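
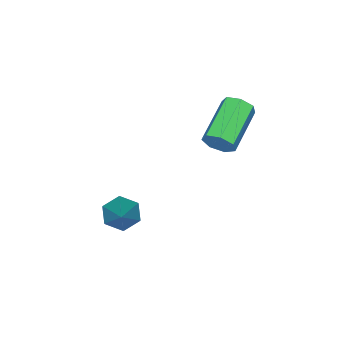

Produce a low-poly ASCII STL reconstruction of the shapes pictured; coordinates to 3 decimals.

solid 
facet normal -0.612 -0.480 -0.628
outer loop
vertex 1.971 -0.424 -3.912
vertex 1.427 -0.129 -3.607
vertex 1.733 0.181 -4.142
endloop
endfacet
facet normal 0.864 0.158 -0.479
outer loop
vertex 1.971 -0.424 -3.912
vertex 1.733 0.181 -4.142
vertex 2.573 0.769 -2.433
endloop
endfacet
facet normal -0.612 -0.480 -0.628
outer loop
vertex 1.733 0.181 -4.142
vertex 1.427 -0.129 -3.607
vertex 1.189 0.476 -3.837
endloop
endfacet
facet normal 0.240 0.876 -0.419
outer loop
vertex 1.733 0.181 -4.142
vertex 1.189 0.476 -3.837
vertex 2.573 0.769 -2.433
endloop
endfacet
facet normal -0.612 -0.480 -0.628
outer loop
vertex 1.189 0.476 -3.837
vertex 1.427 -0.129 -3.607
vertex 0.883 0.166 -3.302
endloop
endfacet
facet normal -0.437 0.864 0.251
outer loop
vertex 1.189 0.476 -3.837
vertex 0.883 0.166 -3.302
vertex 2.573 0.769 -2.433
endloop
endfacet
facet normal -0.613 -0.481 -0.627
outer loop
vertex 0.883 0.166 -3.302
vertex 1.427 -0.129 -3.607
vertex 1.122 -0.439 -3.071
endloop
endfacet
facet normal -0.491 0.135 0.861
outer loop
vertex 0.883 0.166 -3.302
vertex 1.122 -0.439 -3.071
vertex 2.573 0.769 -2.433
endloop
endfacet
facet normal -0.613 -0.481 -0.627
outer loop
vertex 1.122 -0.439 -3.071
vertex 1.427 -0.129 -3.607
vertex 1.666 -0.734 -3.376
endloop
endfacet
facet normal 0.133 -0.583 0.801
outer loop
vertex 1.122 -0.439 -3.071
vertex 1.666 -0.734 -3.376
vertex 2.573 0.769 -2.433
endloop
endfacet
facet normal -0.613 -0.481 -0.627
outer loop
vertex 1.666 -0.734 -3.376
vertex 1.427 -0.129 -3.607
vertex 1.971 -0.424 -3.912
endloop
endfacet
facet normal 0.810 -0.571 0.131
outer loop
vertex 1.666 -0.734 -3.376
vertex 1.971 -0.424 -3.912
vertex 2.573 0.769 -2.433
endloop
endfacet
facet normal 0.909 0.194 -0.368
outer loop
vertex -0.786 1.703 -0.136
vertex -1.038 2.028 -0.587
vertex -0.856 2.218 -0.037
endloop
endfacet
facet normal 0.394 -0.121 0.911
outer loop
vertex -0.786 1.703 -0.136
vertex -0.856 2.218 -0.037
vertex -2.45 1.347 0.537
endloop
endfacet
facet normal 0.395 -0.123 0.910
outer loop
vertex -2.45 1.347 0.537
vertex -0.856 2.218 -0.037
vertex -2.52 1.862 0.637
endloop
endfacet
facet normal -0.909 -0.195 0.368
outer loop
vertex -2.45 1.347 0.537
vertex -2.52 1.862 0.637
vertex -2.702 1.672 0.087
endloop
endfacet
facet normal 0.909 0.195 -0.368
outer loop
vertex -0.856 2.218 -0.037
vertex -1.038 2.028 -0.587
vertex -1.063 2.59 -0.351
endloop
endfacet
facet normal 0.144 0.684 0.715
outer loop
vertex -0.856 2.218 -0.037
vertex -1.063 2.59 -0.351
vertex -2.52 1.862 0.637
endloop
endfacet
facet normal 0.143 0.685 0.715
outer loop
vertex -2.52 1.862 0.637
vertex -1.063 2.59 -0.351
vertex -2.727 2.234 0.322
endloop
endfacet
facet normal -0.909 -0.194 0.368
outer loop
vertex -2.52 1.862 0.637
vertex -2.727 2.234 0.322
vertex -2.702 1.672 0.087
endloop
endfacet
facet normal 0.909 0.195 -0.368
outer loop
vertex -1.063 2.59 -0.351
vertex -1.038 2.028 -0.587
vertex -1.251 2.539 -0.843
endloop
endfacet
facet normal -0.216 0.976 -0.019
outer loop
vertex -1.063 2.59 -0.351
vertex -1.251 2.539 -0.843
vertex -2.727 2.234 0.322
endloop
endfacet
facet normal -0.216 0.976 -0.019
outer loop
vertex -2.727 2.234 0.322
vertex -1.251 2.539 -0.843
vertex -2.915 2.183 -0.17
endloop
endfacet
facet normal -0.909 -0.194 0.368
outer loop
vertex -2.727 2.234 0.322
vertex -2.915 2.183 -0.17
vertex -2.702 1.672 0.087
endloop
endfacet
facet normal 0.909 0.194 -0.368
outer loop
vertex -1.251 2.539 -0.843
vertex -1.038 2.028 -0.587
vertex -1.279 2.103 -1.142
endloop
endfacet
facet normal -0.413 0.533 -0.739
outer loop
vertex -1.251 2.539 -0.843
vertex -1.279 2.103 -1.142
vertex -2.915 2.183 -0.17
endloop
endfacet
facet normal -0.413 0.532 -0.739
outer loop
vertex -2.915 2.183 -0.17
vertex -1.279 2.103 -1.142
vertex -2.943 1.747 -0.468
endloop
endfacet
facet normal -0.909 -0.194 0.369
outer loop
vertex -2.915 2.183 -0.17
vertex -2.943 1.747 -0.468
vertex -2.702 1.672 0.087
endloop
endfacet
facet normal 0.909 0.195 -0.368
outer loop
vertex -1.279 2.103 -1.142
vertex -1.038 2.028 -0.587
vertex -1.125 1.611 -1.023
endloop
endfacet
facet normal -0.299 -0.312 -0.902
outer loop
vertex -1.279 2.103 -1.142
vertex -1.125 1.611 -1.023
vertex -2.943 1.747 -0.468
endloop
endfacet
facet normal -0.299 -0.311 -0.902
outer loop
vertex -2.943 1.747 -0.468
vertex -1.125 1.611 -1.023
vertex -2.789 1.254 -0.349
endloop
endfacet
facet normal -0.909 -0.195 0.368
outer loop
vertex -2.943 1.747 -0.468
vertex -2.789 1.254 -0.349
vertex -2.702 1.672 0.087
endloop
endfacet
facet normal 0.910 0.194 -0.367
outer loop
vertex -1.125 1.611 -1.023
vertex -1.038 2.028 -0.587
vertex -0.906 1.433 -0.575
endloop
endfacet
facet normal 0.041 -0.921 -0.386
outer loop
vertex -1.125 1.611 -1.023
vertex -0.906 1.433 -0.575
vertex -2.789 1.254 -0.349
endloop
endfacet
facet normal 0.041 -0.921 -0.387
outer loop
vertex -2.789 1.254 -0.349
vertex -0.906 1.433 -0.575
vertex -2.57 1.076 0.098
endloop
endfacet
facet normal -0.909 -0.195 0.368
outer loop
vertex -2.789 1.254 -0.349
vertex -2.57 1.076 0.098
vertex -2.702 1.672 0.087
endloop
endfacet
facet normal 0.909 0.194 -0.368
outer loop
vertex -0.906 1.433 -0.575
vertex -1.038 2.028 -0.587
vertex -0.786 1.703 -0.136
endloop
endfacet
facet normal 0.349 -0.838 0.420
outer loop
vertex -0.906 1.433 -0.575
vertex -0.786 1.703 -0.136
vertex -2.57 1.076 0.098
endloop
endfacet
facet normal 0.349 -0.837 0.421
outer loop
vertex -2.57 1.076 0.098
vertex -0.786 1.703 -0.136
vertex -2.45 1.347 0.537
endloop
endfacet
facet normal -0.909 -0.195 0.369
outer loop
vertex -2.57 1.076 0.098
vertex -2.45 1.347 0.537
vertex -2.702 1.672 0.087
endloop
endfacet

endsolid


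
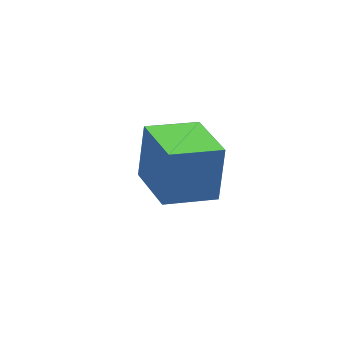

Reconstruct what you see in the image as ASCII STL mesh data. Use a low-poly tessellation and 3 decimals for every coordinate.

solid 
facet normal 0.256 0.741 -0.621
outer loop
vertex 3.776 2.624 -1.489
vertex 3.339 2.169 -2.212
vertex 2.972 2.81 -1.599
endloop
endfacet
facet normal -0.075 0.246 0.966
outer loop
vertex 3.776 2.624 -1.489
vertex 2.972 2.81 -1.599
vertex 2.881 0.851 -1.108
endloop
endfacet
facet normal 0.258 0.741 -0.620
outer loop
vertex 2.972 2.81 -1.599
vertex 3.339 2.169 -2.212
vertex 2.444 2.514 -2.172
endloop
endfacet
facet normal -0.769 0.189 0.611
outer loop
vertex 2.972 2.81 -1.599
vertex 2.444 2.514 -2.172
vertex 2.881 0.851 -1.108
endloop
endfacet
facet normal 0.258 0.741 -0.620
outer loop
vertex 2.444 2.514 -2.172
vertex 3.339 2.169 -2.212
vertex 2.59 1.958 -2.775
endloop
endfacet
facet normal -0.967 -0.254 0.000
outer loop
vertex 2.444 2.514 -2.172
vertex 2.59 1.958 -2.775
vertex 2.881 0.851 -1.108
endloop
endfacet
facet normal 0.258 0.741 -0.620
outer loop
vertex 2.59 1.958 -2.775
vertex 3.339 2.169 -2.212
vertex 3.3 1.561 -2.954
endloop
endfacet
facet normal -0.522 -0.750 -0.407
outer loop
vertex 2.59 1.958 -2.775
vertex 3.3 1.561 -2.954
vertex 2.881 0.851 -1.108
endloop
endfacet
facet normal 0.257 0.741 -0.621
outer loop
vertex 3.3 1.561 -2.954
vertex 3.339 2.169 -2.212
vertex 4.039 1.622 -2.575
endloop
endfacet
facet normal 0.232 -0.924 -0.303
outer loop
vertex 3.3 1.561 -2.954
vertex 4.039 1.622 -2.575
vertex 2.881 0.851 -1.108
endloop
endfacet
facet normal 0.257 0.741 -0.621
outer loop
vertex 4.039 1.622 -2.575
vertex 3.339 2.169 -2.212
vertex 4.251 2.095 -1.923
endloop
endfacet
facet normal 0.726 -0.647 0.233
outer loop
vertex 4.039 1.622 -2.575
vertex 4.251 2.095 -1.923
vertex 2.881 0.851 -1.108
endloop
endfacet
facet normal 0.257 0.740 -0.621
outer loop
vertex 4.251 2.095 -1.923
vertex 3.339 2.169 -2.212
vertex 3.776 2.624 -1.489
endloop
endfacet
facet normal 0.589 -0.126 0.798
outer loop
vertex 4.251 2.095 -1.923
vertex 3.776 2.624 -1.489
vertex 2.881 0.851 -1.108
endloop
endfacet
facet normal -0.967 0.159 0.197
outer loop
vertex 1.675 -0.989 2.257
vertex 1.899 1.048 1.715
vertex 1.22 -1.438 0.383
endloop
endfacet
facet normal -0.106 -0.961 0.256
outer loop
vertex 2.981 -1.728 0.025
vertex 1.675 -0.989 2.257
vertex 1.22 -1.438 0.383
endloop
endfacet
facet normal -0.968 0.159 0.196
outer loop
vertex 1.22 -1.438 0.383
vertex 1.899 1.048 1.715
vertex 1.445 0.599 -0.159
endloop
endfacet
facet normal -0.230 -0.226 -0.947
outer loop
vertex 1.445 0.599 -0.159
vertex 2.981 -1.728 0.025
vertex 1.22 -1.438 0.383
endloop
endfacet
facet normal 0.230 0.227 0.947
outer loop
vertex 1.675 -0.989 2.257
vertex 3.66 0.758 1.357
vertex 1.899 1.048 1.715
endloop
endfacet
facet normal -0.106 -0.961 0.256
outer loop
vertex 3.435 -1.279 1.899
vertex 1.675 -0.989 2.257
vertex 2.981 -1.728 0.025
endloop
endfacet
facet normal 0.230 0.226 0.947
outer loop
vertex 3.435 -1.279 1.899
vertex 3.66 0.758 1.357
vertex 1.675 -0.989 2.257
endloop
endfacet
facet normal 0.106 0.961 -0.256
outer loop
vertex 1.899 1.048 1.715
vertex 3.66 0.758 1.357
vertex 1.445 0.599 -0.159
endloop
endfacet
facet normal -0.230 -0.227 -0.946
outer loop
vertex 3.205 0.309 -0.517
vertex 2.981 -1.728 0.025
vertex 1.445 0.599 -0.159
endloop
endfacet
facet normal 0.106 0.961 -0.256
outer loop
vertex 1.445 0.599 -0.159
vertex 3.66 0.758 1.357
vertex 3.205 0.309 -0.517
endloop
endfacet
facet normal 0.968 -0.159 -0.196
outer loop
vertex 3.205 0.309 -0.517
vertex 3.435 -1.279 1.899
vertex 2.981 -1.728 0.025
endloop
endfacet
facet normal 0.967 -0.159 -0.197
outer loop
vertex 3.66 0.758 1.357
vertex 3.435 -1.279 1.899
vertex 3.205 0.309 -0.517
endloop
endfacet

endsolid


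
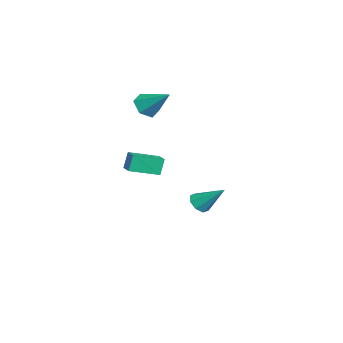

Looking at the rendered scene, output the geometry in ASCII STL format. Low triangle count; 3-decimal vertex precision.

solid 
facet normal -0.922 -0.344 -0.175
outer loop
vertex 2.11 -0.161 1.434
vertex 1.633 1.344 0.989
vertex 2.369 -0.364 0.468
endloop
endfacet
facet normal 0.291 -0.918 0.271
outer loop
vertex 3.227 -0.044 0.631
vertex 2.11 -0.161 1.434
vertex 2.369 -0.364 0.468
endloop
endfacet
facet normal -0.922 -0.344 -0.175
outer loop
vertex 2.369 -0.364 0.468
vertex 1.633 1.344 0.989
vertex 1.892 1.141 0.024
endloop
endfacet
facet normal 0.254 -0.199 -0.947
outer loop
vertex 1.892 1.141 0.024
vertex 3.227 -0.044 0.631
vertex 2.369 -0.364 0.468
endloop
endfacet
facet normal -0.254 0.199 0.946
outer loop
vertex 2.11 -0.161 1.434
vertex 2.491 1.664 1.152
vertex 1.633 1.344 0.989
endloop
endfacet
facet normal 0.291 -0.918 0.271
outer loop
vertex 2.968 0.159 1.596
vertex 2.11 -0.161 1.434
vertex 3.227 -0.044 0.631
endloop
endfacet
facet normal -0.253 0.199 0.947
outer loop
vertex 2.968 0.159 1.596
vertex 2.491 1.664 1.152
vertex 2.11 -0.161 1.434
endloop
endfacet
facet normal -0.291 0.918 -0.271
outer loop
vertex 1.633 1.344 0.989
vertex 2.491 1.664 1.152
vertex 1.892 1.141 0.024
endloop
endfacet
facet normal 0.253 -0.200 -0.947
outer loop
vertex 2.75 1.461 0.186
vertex 3.227 -0.044 0.631
vertex 1.892 1.141 0.024
endloop
endfacet
facet normal -0.291 0.918 -0.271
outer loop
vertex 1.892 1.141 0.024
vertex 2.491 1.664 1.152
vertex 2.75 1.461 0.186
endloop
endfacet
facet normal 0.922 0.344 0.175
outer loop
vertex 2.75 1.461 0.186
vertex 2.968 0.159 1.596
vertex 3.227 -0.044 0.631
endloop
endfacet
facet normal 0.923 0.344 0.175
outer loop
vertex 2.491 1.664 1.152
vertex 2.968 0.159 1.596
vertex 2.75 1.461 0.186
endloop
endfacet
facet normal -0.290 -0.699 -0.654
outer loop
vertex -2.583 3.376 -4.871
vertex -3.097 3.163 -4.415
vertex -3.057 3.645 -4.948
endloop
endfacet
facet normal 0.490 0.723 -0.487
outer loop
vertex -2.583 3.376 -4.871
vertex -3.057 3.645 -4.948
vertex -2.543 4.497 -3.165
endloop
endfacet
facet normal -0.291 -0.699 -0.654
outer loop
vertex -3.057 3.645 -4.948
vertex -3.097 3.163 -4.415
vertex -3.555 3.632 -4.712
endloop
endfacet
facet normal -0.201 0.905 -0.375
outer loop
vertex -3.057 3.645 -4.948
vertex -3.555 3.632 -4.712
vertex -2.543 4.497 -3.165
endloop
endfacet
facet normal -0.290 -0.698 -0.655
outer loop
vertex -3.555 3.632 -4.712
vertex -3.097 3.163 -4.415
vertex -3.785 3.344 -4.303
endloop
endfacet
facet normal -0.718 0.691 0.083
outer loop
vertex -3.555 3.632 -4.712
vertex -3.785 3.344 -4.303
vertex -2.543 4.497 -3.165
endloop
endfacet
facet normal -0.290 -0.699 -0.653
outer loop
vertex -3.785 3.344 -4.303
vertex -3.097 3.163 -4.415
vertex -3.612 2.95 -3.958
endloop
endfacet
facet normal -0.759 0.208 0.618
outer loop
vertex -3.785 3.344 -4.303
vertex -3.612 2.95 -3.958
vertex -2.543 4.497 -3.165
endloop
endfacet
facet normal -0.291 -0.699 -0.653
outer loop
vertex -3.612 2.95 -3.958
vertex -3.097 3.163 -4.415
vertex -3.138 2.681 -3.881
endloop
endfacet
facet normal -0.299 -0.264 0.917
outer loop
vertex -3.612 2.95 -3.958
vertex -3.138 2.681 -3.881
vertex -2.543 4.497 -3.165
endloop
endfacet
facet normal -0.291 -0.699 -0.653
outer loop
vertex -3.138 2.681 -3.881
vertex -3.097 3.163 -4.415
vertex -2.64 2.694 -4.117
endloop
endfacet
facet normal 0.393 -0.446 0.804
outer loop
vertex -3.138 2.681 -3.881
vertex -2.64 2.694 -4.117
vertex -2.543 4.497 -3.165
endloop
endfacet
facet normal -0.290 -0.698 -0.655
outer loop
vertex -2.64 2.694 -4.117
vertex -3.097 3.163 -4.415
vertex -2.41 2.982 -4.526
endloop
endfacet
facet normal 0.909 -0.232 0.347
outer loop
vertex -2.64 2.694 -4.117
vertex -2.41 2.982 -4.526
vertex -2.543 4.497 -3.165
endloop
endfacet
facet normal -0.290 -0.699 -0.653
outer loop
vertex -2.41 2.982 -4.526
vertex -3.097 3.163 -4.415
vertex -2.583 3.376 -4.871
endloop
endfacet
facet normal 0.949 0.252 -0.188
outer loop
vertex -2.41 2.982 -4.526
vertex -2.583 3.376 -4.871
vertex -2.543 4.497 -3.165
endloop
endfacet
facet normal -0.439 -0.669 -0.600
outer loop
vertex -2.794 0.05 2.215
vertex -3.575 0.358 2.443
vertex -3.157 0.697 1.759
endloop
endfacet
facet normal 0.902 0.266 -0.340
outer loop
vertex -2.794 0.05 2.215
vertex -3.157 0.697 1.759
vertex -2.745 1.622 3.577
endloop
endfacet
facet normal -0.439 -0.669 -0.600
outer loop
vertex -3.157 0.697 1.759
vertex -3.575 0.358 2.443
vertex -3.938 1.004 1.988
endloop
endfacet
facet normal 0.196 0.855 -0.480
outer loop
vertex -3.157 0.697 1.759
vertex -3.938 1.004 1.988
vertex -2.745 1.622 3.577
endloop
endfacet
facet normal -0.439 -0.669 -0.600
outer loop
vertex -3.938 1.004 1.988
vertex -3.575 0.358 2.443
vertex -4.356 0.665 2.672
endloop
endfacet
facet normal -0.543 0.836 0.082
outer loop
vertex -3.938 1.004 1.988
vertex -4.356 0.665 2.672
vertex -2.745 1.622 3.577
endloop
endfacet
facet normal -0.439 -0.669 -0.600
outer loop
vertex -4.356 0.665 2.672
vertex -3.575 0.358 2.443
vertex -3.993 0.019 3.127
endloop
endfacet
facet normal -0.576 0.229 0.784
outer loop
vertex -4.356 0.665 2.672
vertex -3.993 0.019 3.127
vertex -2.745 1.622 3.577
endloop
endfacet
facet normal -0.439 -0.669 -0.600
outer loop
vertex -3.993 0.019 3.127
vertex -3.575 0.358 2.443
vertex -3.211 -0.289 2.898
endloop
endfacet
facet normal 0.129 -0.360 0.924
outer loop
vertex -3.993 0.019 3.127
vertex -3.211 -0.289 2.898
vertex -2.745 1.622 3.577
endloop
endfacet
facet normal -0.439 -0.669 -0.600
outer loop
vertex -3.211 -0.289 2.898
vertex -3.575 0.358 2.443
vertex -2.794 0.05 2.215
endloop
endfacet
facet normal 0.868 -0.340 0.361
outer loop
vertex -3.211 -0.289 2.898
vertex -2.794 0.05 2.215
vertex -2.745 1.622 3.577
endloop
endfacet

endsolid


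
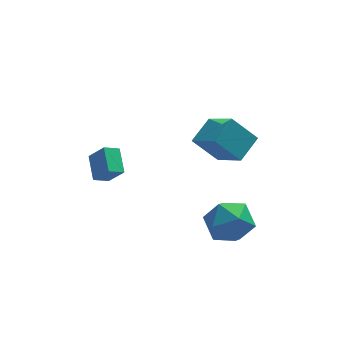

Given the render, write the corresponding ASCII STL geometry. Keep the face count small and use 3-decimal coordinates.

solid 
facet normal -0.533 0.373 -0.759
outer loop
vertex -3.888 4.438 -0.677
vertex -3.171 4.698 -1.053
vertex -3.796 3.229 -1.336
endloop
endfacet
facet normal -0.843 -0.305 0.442
outer loop
vertex -3.129 2.762 -0.387
vertex -3.888 4.438 -0.677
vertex -3.796 3.229 -1.336
endloop
endfacet
facet normal -0.533 0.373 -0.759
outer loop
vertex -3.796 3.229 -1.336
vertex -3.171 4.698 -1.053
vertex -3.079 3.489 -1.712
endloop
endfacet
facet normal 0.067 -0.876 -0.478
outer loop
vertex -3.079 3.489 -1.712
vertex -3.129 2.762 -0.387
vertex -3.796 3.229 -1.336
endloop
endfacet
facet normal -0.067 0.876 0.478
outer loop
vertex -3.888 4.438 -0.677
vertex -2.504 4.231 -0.104
vertex -3.171 4.698 -1.053
endloop
endfacet
facet normal -0.843 -0.305 0.442
outer loop
vertex -3.221 3.971 0.272
vertex -3.888 4.438 -0.677
vertex -3.129 2.762 -0.387
endloop
endfacet
facet normal -0.067 0.876 0.478
outer loop
vertex -3.221 3.971 0.272
vertex -2.504 4.231 -0.104
vertex -3.888 4.438 -0.677
endloop
endfacet
facet normal 0.843 0.305 -0.442
outer loop
vertex -3.171 4.698 -1.053
vertex -2.504 4.231 -0.104
vertex -3.079 3.489 -1.712
endloop
endfacet
facet normal 0.067 -0.876 -0.478
outer loop
vertex -2.412 3.022 -0.763
vertex -3.129 2.762 -0.387
vertex -3.079 3.489 -1.712
endloop
endfacet
facet normal 0.843 0.305 -0.442
outer loop
vertex -3.079 3.489 -1.712
vertex -2.504 4.231 -0.104
vertex -2.412 3.022 -0.763
endloop
endfacet
facet normal 0.533 -0.373 0.759
outer loop
vertex -2.412 3.022 -0.763
vertex -3.221 3.971 0.272
vertex -3.129 2.762 -0.387
endloop
endfacet
facet normal 0.533 -0.373 0.759
outer loop
vertex -2.504 4.231 -0.104
vertex -3.221 3.971 0.272
vertex -2.412 3.022 -0.763
endloop
endfacet
facet normal -0.672 0.153 0.725
outer loop
vertex 1.232 0.339 3.28
vertex 2.112 1.317 3.889
vertex 0.433 1.697 2.254
endloop
endfacet
facet normal -0.607 -0.675 -0.420
outer loop
vertex 1.548 1.443 1.051
vertex 1.232 0.339 3.28
vertex 0.433 1.697 2.254
endloop
endfacet
facet normal -0.671 0.153 0.725
outer loop
vertex 0.433 1.697 2.254
vertex 2.112 1.317 3.889
vertex 1.314 2.675 2.863
endloop
endfacet
facet normal -0.424 0.722 -0.546
outer loop
vertex 1.314 2.675 2.863
vertex 1.548 1.443 1.051
vertex 0.433 1.697 2.254
endloop
endfacet
facet normal 0.425 -0.722 0.546
outer loop
vertex 1.232 0.339 3.28
vertex 3.227 1.063 2.686
vertex 2.112 1.317 3.889
endloop
endfacet
facet normal -0.607 -0.674 -0.420
outer loop
vertex 2.346 0.085 2.077
vertex 1.232 0.339 3.28
vertex 1.548 1.443 1.051
endloop
endfacet
facet normal 0.425 -0.722 0.546
outer loop
vertex 2.346 0.085 2.077
vertex 3.227 1.063 2.686
vertex 1.232 0.339 3.28
endloop
endfacet
facet normal 0.607 0.674 0.420
outer loop
vertex 2.112 1.317 3.889
vertex 3.227 1.063 2.686
vertex 1.314 2.675 2.863
endloop
endfacet
facet normal -0.425 0.722 -0.546
outer loop
vertex 2.428 2.421 1.66
vertex 1.548 1.443 1.051
vertex 1.314 2.675 2.863
endloop
endfacet
facet normal 0.607 0.675 0.420
outer loop
vertex 1.314 2.675 2.863
vertex 3.227 1.063 2.686
vertex 2.428 2.421 1.66
endloop
endfacet
facet normal 0.672 -0.153 -0.725
outer loop
vertex 2.428 2.421 1.66
vertex 2.346 0.085 2.077
vertex 1.548 1.443 1.051
endloop
endfacet
facet normal 0.671 -0.153 -0.725
outer loop
vertex 3.227 1.063 2.686
vertex 2.346 0.085 2.077
vertex 2.428 2.421 1.66
endloop
endfacet
facet normal -0.530 0.826 -0.190
outer loop
vertex 1.359 -0.717 -1.531
vertex 0.575 -1.016 -0.646
vertex 1.551 -0.331 -0.39
endloop
endfacet
facet normal 0.161 0.926 -0.340
outer loop
vertex 1.359 -0.717 -1.531
vertex 1.551 -0.331 -0.39
vertex 2.485 -0.74 -1.061
endloop
endfacet
facet normal 0.354 0.439 -0.826
outer loop
vertex 1.359 -0.717 -1.531
vertex 2.485 -0.74 -1.061
vertex 2.085 -1.677 -1.731
endloop
endfacet
facet normal -0.217 0.039 -0.975
outer loop
vertex 1.359 -0.717 -1.531
vertex 2.085 -1.677 -1.731
vertex 0.905 -1.848 -1.475
endloop
endfacet
facet normal -0.764 0.278 -0.583
outer loop
vertex 1.359 -0.717 -1.531
vertex 0.905 -1.848 -1.475
vertex 0.575 -1.016 -0.646
endloop
endfacet
facet normal 0.536 0.805 0.255
outer loop
vertex 2.485 -0.74 -1.061
vertex 1.551 -0.331 -0.39
vertex 2.395 -1.052 0.115
endloop
endfacet
facet normal -0.582 0.643 0.497
outer loop
vertex 1.551 -0.331 -0.39
vertex 0.575 -1.016 -0.646
vertex 1.215 -1.223 0.371
endloop
endfacet
facet normal -0.960 -0.243 -0.138
outer loop
vertex 0.575 -1.016 -0.646
vertex 0.905 -1.848 -1.475
vertex 0.815 -2.16 -0.299
endloop
endfacet
facet normal -0.076 -0.630 -0.773
outer loop
vertex 0.905 -1.848 -1.475
vertex 2.085 -1.677 -1.731
vertex 1.749 -2.569 -0.97
endloop
endfacet
facet normal 0.848 0.017 -0.530
outer loop
vertex 2.085 -1.677 -1.731
vertex 2.485 -0.74 -1.061
vertex 2.725 -1.884 -0.714
endloop
endfacet
facet normal 0.217 -0.039 0.975
outer loop
vertex 1.941 -2.183 0.171
vertex 2.395 -1.052 0.115
vertex 1.215 -1.223 0.371
endloop
endfacet
facet normal -0.354 -0.439 0.826
outer loop
vertex 1.941 -2.183 0.171
vertex 1.215 -1.223 0.371
vertex 0.815 -2.16 -0.299
endloop
endfacet
facet normal -0.161 -0.926 0.340
outer loop
vertex 1.941 -2.183 0.171
vertex 0.815 -2.16 -0.299
vertex 1.749 -2.569 -0.97
endloop
endfacet
facet normal 0.530 -0.826 0.190
outer loop
vertex 1.941 -2.183 0.171
vertex 1.749 -2.569 -0.97
vertex 2.725 -1.884 -0.714
endloop
endfacet
facet normal 0.764 -0.278 0.583
outer loop
vertex 1.941 -2.183 0.171
vertex 2.725 -1.884 -0.714
vertex 2.395 -1.052 0.115
endloop
endfacet
facet normal 0.076 0.630 0.773
outer loop
vertex 1.215 -1.223 0.371
vertex 2.395 -1.052 0.115
vertex 1.551 -0.331 -0.39
endloop
endfacet
facet normal -0.848 -0.017 0.530
outer loop
vertex 0.815 -2.16 -0.299
vertex 1.215 -1.223 0.371
vertex 0.575 -1.016 -0.646
endloop
endfacet
facet normal -0.536 -0.805 -0.255
outer loop
vertex 1.749 -2.569 -0.97
vertex 0.815 -2.16 -0.299
vertex 0.905 -1.848 -1.475
endloop
endfacet
facet normal 0.582 -0.643 -0.497
outer loop
vertex 2.725 -1.884 -0.714
vertex 1.749 -2.569 -0.97
vertex 2.085 -1.677 -1.731
endloop
endfacet
facet normal 0.960 0.243 0.138
outer loop
vertex 2.395 -1.052 0.115
vertex 2.725 -1.884 -0.714
vertex 2.485 -0.74 -1.061
endloop
endfacet

endsolid


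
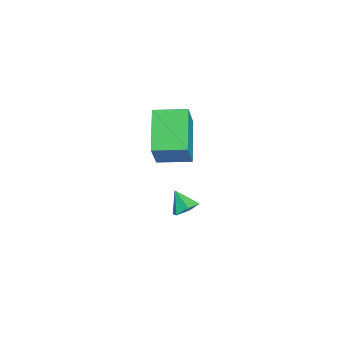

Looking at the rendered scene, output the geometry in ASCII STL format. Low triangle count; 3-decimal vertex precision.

solid 
facet normal 0.522 0.475 -0.709
outer loop
vertex -1.842 1.076 -1.558
vertex -2.338 0.906 -2.037
vertex -2.392 1.512 -1.671
endloop
endfacet
facet normal 0.064 0.325 0.944
outer loop
vertex -1.842 1.076 -1.558
vertex -2.392 1.512 -1.671
vertex -2.922 0.374 -1.243
endloop
endfacet
facet normal 0.522 0.475 -0.709
outer loop
vertex -2.392 1.512 -1.671
vertex -2.338 0.906 -2.037
vertex -2.887 1.341 -2.15
endloop
endfacet
facet normal -0.682 0.513 0.521
outer loop
vertex -2.392 1.512 -1.671
vertex -2.887 1.341 -2.15
vertex -2.922 0.374 -1.243
endloop
endfacet
facet normal 0.522 0.474 -0.709
outer loop
vertex -2.887 1.341 -2.15
vertex -2.338 0.906 -2.037
vertex -2.834 0.735 -2.516
endloop
endfacet
facet normal -0.996 -0.039 -0.080
outer loop
vertex -2.887 1.341 -2.15
vertex -2.834 0.735 -2.516
vertex -2.922 0.374 -1.243
endloop
endfacet
facet normal 0.522 0.474 -0.709
outer loop
vertex -2.834 0.735 -2.516
vertex -2.338 0.906 -2.037
vertex -2.284 0.299 -2.403
endloop
endfacet
facet normal -0.566 -0.782 -0.261
outer loop
vertex -2.834 0.735 -2.516
vertex -2.284 0.299 -2.403
vertex -2.922 0.374 -1.243
endloop
endfacet
facet normal 0.522 0.474 -0.709
outer loop
vertex -2.284 0.299 -2.403
vertex -2.338 0.906 -2.037
vertex -1.789 0.47 -1.924
endloop
endfacet
facet normal 0.179 -0.971 0.161
outer loop
vertex -2.284 0.299 -2.403
vertex -1.789 0.47 -1.924
vertex -2.922 0.374 -1.243
endloop
endfacet
facet normal 0.522 0.474 -0.709
outer loop
vertex -1.789 0.47 -1.924
vertex -2.338 0.906 -2.037
vertex -1.842 1.076 -1.558
endloop
endfacet
facet normal 0.494 -0.417 0.763
outer loop
vertex -1.789 0.47 -1.924
vertex -1.842 1.076 -1.558
vertex -2.922 0.374 -1.243
endloop
endfacet
facet normal -0.918 -0.001 0.396
outer loop
vertex -3.05 -0.624 4.82
vertex -2.981 0.976 4.983
vertex -3.79 -0.418 3.104
endloop
endfacet
facet normal -0.043 -0.994 -0.101
outer loop
vertex -1.779 -0.416 2.237
vertex -3.05 -0.624 4.82
vertex -3.79 -0.418 3.104
endloop
endfacet
facet normal -0.918 -0.001 0.396
outer loop
vertex -3.79 -0.418 3.104
vertex -2.981 0.976 4.983
vertex -3.721 1.182 3.267
endloop
endfacet
facet normal -0.394 0.110 -0.913
outer loop
vertex -3.721 1.182 3.267
vertex -1.779 -0.416 2.237
vertex -3.79 -0.418 3.104
endloop
endfacet
facet normal 0.394 -0.110 0.913
outer loop
vertex -3.05 -0.624 4.82
vertex -0.97 0.978 4.116
vertex -2.981 0.976 4.983
endloop
endfacet
facet normal -0.043 -0.994 -0.101
outer loop
vertex -1.039 -0.622 3.953
vertex -3.05 -0.624 4.82
vertex -1.779 -0.416 2.237
endloop
endfacet
facet normal 0.394 -0.110 0.913
outer loop
vertex -1.039 -0.622 3.953
vertex -0.97 0.978 4.116
vertex -3.05 -0.624 4.82
endloop
endfacet
facet normal 0.043 0.994 0.101
outer loop
vertex -2.981 0.976 4.983
vertex -0.97 0.978 4.116
vertex -3.721 1.182 3.267
endloop
endfacet
facet normal -0.394 0.110 -0.913
outer loop
vertex -1.71 1.184 2.4
vertex -1.779 -0.416 2.237
vertex -3.721 1.182 3.267
endloop
endfacet
facet normal 0.043 0.994 0.101
outer loop
vertex -3.721 1.182 3.267
vertex -0.97 0.978 4.116
vertex -1.71 1.184 2.4
endloop
endfacet
facet normal 0.918 0.001 -0.396
outer loop
vertex -1.71 1.184 2.4
vertex -1.039 -0.622 3.953
vertex -1.779 -0.416 2.237
endloop
endfacet
facet normal 0.918 0.001 -0.396
outer loop
vertex -0.97 0.978 4.116
vertex -1.039 -0.622 3.953
vertex -1.71 1.184 2.4
endloop
endfacet

endsolid


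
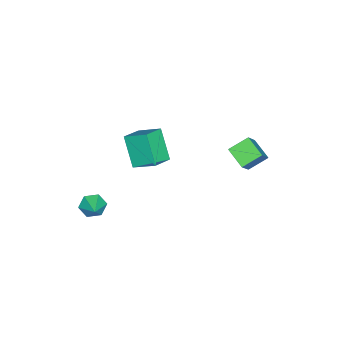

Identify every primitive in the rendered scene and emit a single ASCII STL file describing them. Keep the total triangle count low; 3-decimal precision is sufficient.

solid 
facet normal -0.745 -0.450 -0.493
outer loop
vertex 3.103 -4.324 -4.31
vertex 2.647 -4.189 -3.744
vertex 2.712 -3.696 -4.292
endloop
endfacet
facet normal 0.726 0.466 -0.506
outer loop
vertex 3.103 -4.324 -4.31
vertex 2.712 -3.696 -4.292
vertex 3.473 -3.691 -3.196
endloop
endfacet
facet normal -0.744 -0.450 -0.493
outer loop
vertex 2.712 -3.696 -4.292
vertex 2.647 -4.189 -3.744
vertex 2.255 -3.562 -3.725
endloop
endfacet
facet normal 0.152 0.982 -0.110
outer loop
vertex 2.712 -3.696 -4.292
vertex 2.255 -3.562 -3.725
vertex 3.473 -3.691 -3.196
endloop
endfacet
facet normal -0.744 -0.450 -0.493
outer loop
vertex 2.255 -3.562 -3.725
vertex 2.647 -4.189 -3.744
vertex 2.19 -4.055 -3.177
endloop
endfacet
facet normal -0.200 0.740 0.642
outer loop
vertex 2.255 -3.562 -3.725
vertex 2.19 -4.055 -3.177
vertex 3.473 -3.691 -3.196
endloop
endfacet
facet normal -0.745 -0.449 -0.494
outer loop
vertex 2.19 -4.055 -3.177
vertex 2.647 -4.189 -3.744
vertex 2.581 -4.683 -3.196
endloop
endfacet
facet normal 0.020 -0.018 1.000
outer loop
vertex 2.19 -4.055 -3.177
vertex 2.581 -4.683 -3.196
vertex 3.473 -3.691 -3.196
endloop
endfacet
facet normal -0.744 -0.449 -0.495
outer loop
vertex 2.581 -4.683 -3.196
vertex 2.647 -4.189 -3.744
vertex 3.038 -4.817 -3.762
endloop
endfacet
facet normal 0.592 -0.533 0.604
outer loop
vertex 2.581 -4.683 -3.196
vertex 3.038 -4.817 -3.762
vertex 3.473 -3.691 -3.196
endloop
endfacet
facet normal -0.745 -0.450 -0.493
outer loop
vertex 3.038 -4.817 -3.762
vertex 2.647 -4.189 -3.744
vertex 3.103 -4.324 -4.31
endloop
endfacet
facet normal 0.945 -0.290 -0.149
outer loop
vertex 3.038 -4.817 -3.762
vertex 3.103 -4.324 -4.31
vertex 3.473 -3.691 -3.196
endloop
endfacet
facet normal -0.447 -0.441 0.778
outer loop
vertex -1.04 -4.029 -1.38
vertex -0.967 -2.735 -0.605
vertex -2.156 -3.696 -1.832
endloop
endfacet
facet normal -0.048 -0.857 -0.513
outer loop
vertex -1.293 -2.845 -3.335
vertex -1.04 -4.029 -1.38
vertex -2.156 -3.696 -1.832
endloop
endfacet
facet normal -0.448 -0.440 0.778
outer loop
vertex -2.156 -3.696 -1.832
vertex -0.967 -2.735 -0.605
vertex -2.083 -2.401 -1.058
endloop
endfacet
facet normal -0.893 0.267 -0.362
outer loop
vertex -2.083 -2.401 -1.058
vertex -1.293 -2.845 -3.335
vertex -2.156 -3.696 -1.832
endloop
endfacet
facet normal 0.893 -0.267 0.362
outer loop
vertex -1.04 -4.029 -1.38
vertex -0.104 -1.884 -2.108
vertex -0.967 -2.735 -0.605
endloop
endfacet
facet normal -0.048 -0.857 -0.513
outer loop
vertex -0.177 -3.179 -2.882
vertex -1.04 -4.029 -1.38
vertex -1.293 -2.845 -3.335
endloop
endfacet
facet normal 0.893 -0.267 0.362
outer loop
vertex -0.177 -3.179 -2.882
vertex -0.104 -1.884 -2.108
vertex -1.04 -4.029 -1.38
endloop
endfacet
facet normal 0.048 0.857 0.513
outer loop
vertex -0.967 -2.735 -0.605
vertex -0.104 -1.884 -2.108
vertex -2.083 -2.401 -1.058
endloop
endfacet
facet normal -0.893 0.267 -0.362
outer loop
vertex -1.22 -1.551 -2.56
vertex -1.293 -2.845 -3.335
vertex -2.083 -2.401 -1.058
endloop
endfacet
facet normal 0.048 0.857 0.513
outer loop
vertex -2.083 -2.401 -1.058
vertex -0.104 -1.884 -2.108
vertex -1.22 -1.551 -2.56
endloop
endfacet
facet normal 0.448 0.441 -0.778
outer loop
vertex -1.22 -1.551 -2.56
vertex -0.177 -3.179 -2.882
vertex -1.293 -2.845 -3.335
endloop
endfacet
facet normal 0.447 0.440 -0.779
outer loop
vertex -0.104 -1.884 -2.108
vertex -0.177 -3.179 -2.882
vertex -1.22 -1.551 -2.56
endloop
endfacet
facet normal -0.486 -0.771 0.412
outer loop
vertex -3.182 0.909 -2.655
vertex -3.959 1.724 -2.047
vertex -4.333 0.874 -4.077
endloop
endfacet
facet normal 0.607 -0.637 -0.475
outer loop
vertex -3.701 1.876 -4.613
vertex -3.182 0.909 -2.655
vertex -4.333 0.874 -4.077
endloop
endfacet
facet normal -0.486 -0.771 0.412
outer loop
vertex -4.333 0.874 -4.077
vertex -3.959 1.724 -2.047
vertex -5.11 1.689 -3.469
endloop
endfacet
facet normal -0.629 -0.019 -0.777
outer loop
vertex -5.11 1.689 -3.469
vertex -3.701 1.876 -4.613
vertex -4.333 0.874 -4.077
endloop
endfacet
facet normal 0.629 0.019 0.777
outer loop
vertex -3.182 0.909 -2.655
vertex -3.327 2.726 -2.583
vertex -3.959 1.724 -2.047
endloop
endfacet
facet normal 0.607 -0.637 -0.475
outer loop
vertex -2.55 1.911 -3.191
vertex -3.182 0.909 -2.655
vertex -3.701 1.876 -4.613
endloop
endfacet
facet normal 0.629 0.019 0.777
outer loop
vertex -2.55 1.911 -3.191
vertex -3.327 2.726 -2.583
vertex -3.182 0.909 -2.655
endloop
endfacet
facet normal -0.607 0.637 0.475
outer loop
vertex -3.959 1.724 -2.047
vertex -3.327 2.726 -2.583
vertex -5.11 1.689 -3.469
endloop
endfacet
facet normal -0.629 -0.019 -0.777
outer loop
vertex -4.478 2.691 -4.005
vertex -3.701 1.876 -4.613
vertex -5.11 1.689 -3.469
endloop
endfacet
facet normal -0.607 0.637 0.475
outer loop
vertex -5.11 1.689 -3.469
vertex -3.327 2.726 -2.583
vertex -4.478 2.691 -4.005
endloop
endfacet
facet normal 0.486 0.771 -0.412
outer loop
vertex -4.478 2.691 -4.005
vertex -2.55 1.911 -3.191
vertex -3.701 1.876 -4.613
endloop
endfacet
facet normal 0.486 0.771 -0.412
outer loop
vertex -3.327 2.726 -2.583
vertex -2.55 1.911 -3.191
vertex -4.478 2.691 -4.005
endloop
endfacet

endsolid


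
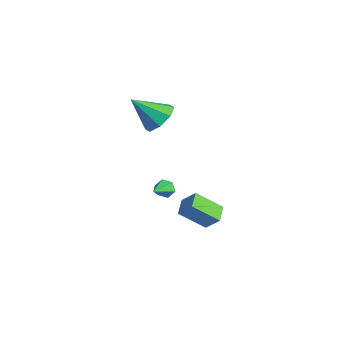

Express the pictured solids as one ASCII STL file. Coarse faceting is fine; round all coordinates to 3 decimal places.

solid 
facet normal -0.570 0.740 -0.358
outer loop
vertex -2.056 4.138 -3.962
vertex -2.362 4.123 -3.505
vertex -1.921 4.451 -3.53
endloop
endfacet
facet normal 0.939 0.061 -0.338
outer loop
vertex -2.056 4.138 -3.962
vertex -1.921 4.451 -3.53
vertex -1.678 3.237 -3.075
endloop
endfacet
facet normal -0.570 0.739 -0.359
outer loop
vertex -1.921 4.451 -3.53
vertex -2.362 4.123 -3.505
vertex -2.227 4.437 -3.073
endloop
endfacet
facet normal 0.773 0.353 0.528
outer loop
vertex -1.921 4.451 -3.53
vertex -2.227 4.437 -3.073
vertex -1.678 3.237 -3.075
endloop
endfacet
facet normal -0.570 0.739 -0.359
outer loop
vertex -2.227 4.437 -3.073
vertex -2.362 4.123 -3.505
vertex -2.668 4.109 -3.048
endloop
endfacet
facet normal 0.043 0.018 0.999
outer loop
vertex -2.227 4.437 -3.073
vertex -2.668 4.109 -3.048
vertex -1.678 3.237 -3.075
endloop
endfacet
facet normal -0.569 0.740 -0.358
outer loop
vertex -2.668 4.109 -3.048
vertex -2.362 4.123 -3.505
vertex -2.803 3.796 -3.48
endloop
endfacet
facet normal -0.518 -0.607 0.602
outer loop
vertex -2.668 4.109 -3.048
vertex -2.803 3.796 -3.48
vertex -1.678 3.237 -3.075
endloop
endfacet
facet normal -0.569 0.740 -0.358
outer loop
vertex -2.803 3.796 -3.48
vertex -2.362 4.123 -3.505
vertex -2.497 3.81 -3.937
endloop
endfacet
facet normal -0.352 -0.898 -0.263
outer loop
vertex -2.803 3.796 -3.48
vertex -2.497 3.81 -3.937
vertex -1.678 3.237 -3.075
endloop
endfacet
facet normal -0.570 0.740 -0.358
outer loop
vertex -2.497 3.81 -3.937
vertex -2.362 4.123 -3.505
vertex -2.056 4.138 -3.962
endloop
endfacet
facet normal 0.378 -0.564 -0.734
outer loop
vertex -2.497 3.81 -3.937
vertex -2.056 4.138 -3.962
vertex -1.678 3.237 -3.075
endloop
endfacet
facet normal 0.290 0.667 -0.686
outer loop
vertex -2.807 4.082 0.497
vertex -3.722 4.458 0.476
vertex -2.903 4.641 1.0
endloop
endfacet
facet normal 0.722 -0.390 0.571
outer loop
vertex -2.807 4.082 0.497
vertex -2.903 4.641 1.0
vertex -4.258 3.222 1.744
endloop
endfacet
facet normal 0.290 0.668 -0.686
outer loop
vertex -2.903 4.641 1.0
vertex -3.722 4.458 0.476
vertex -3.479 5.092 1.196
endloop
endfacet
facet normal 0.393 0.104 0.914
outer loop
vertex -2.903 4.641 1.0
vertex -3.479 5.092 1.196
vertex -4.258 3.222 1.744
endloop
endfacet
facet normal 0.290 0.668 -0.686
outer loop
vertex -3.479 5.092 1.196
vertex -3.722 4.458 0.476
vertex -4.198 5.172 0.97
endloop
endfacet
facet normal -0.242 0.364 0.899
outer loop
vertex -3.479 5.092 1.196
vertex -4.198 5.172 0.97
vertex -4.258 3.222 1.744
endloop
endfacet
facet normal 0.289 0.667 -0.686
outer loop
vertex -4.198 5.172 0.97
vertex -3.722 4.458 0.476
vertex -4.638 4.833 0.455
endloop
endfacet
facet normal -0.810 0.238 0.536
outer loop
vertex -4.198 5.172 0.97
vertex -4.638 4.833 0.455
vertex -4.258 3.222 1.744
endloop
endfacet
facet normal 0.289 0.668 -0.686
outer loop
vertex -4.638 4.833 0.455
vertex -3.722 4.458 0.476
vertex -4.542 4.275 -0.048
endloop
endfacet
facet normal -0.979 -0.201 0.037
outer loop
vertex -4.638 4.833 0.455
vertex -4.542 4.275 -0.048
vertex -4.258 3.222 1.744
endloop
endfacet
facet normal 0.289 0.668 -0.685
outer loop
vertex -4.542 4.275 -0.048
vertex -3.722 4.458 0.476
vertex -3.966 3.824 -0.245
endloop
endfacet
facet normal -0.650 -0.696 -0.306
outer loop
vertex -4.542 4.275 -0.048
vertex -3.966 3.824 -0.245
vertex -4.258 3.222 1.744
endloop
endfacet
facet normal 0.290 0.668 -0.685
outer loop
vertex -3.966 3.824 -0.245
vertex -3.722 4.458 0.476
vertex -3.247 3.744 -0.019
endloop
endfacet
facet normal -0.015 -0.956 -0.292
outer loop
vertex -3.966 3.824 -0.245
vertex -3.247 3.744 -0.019
vertex -4.258 3.222 1.744
endloop
endfacet
facet normal 0.290 0.668 -0.685
outer loop
vertex -3.247 3.744 -0.019
vertex -3.722 4.458 0.476
vertex -2.807 4.082 0.497
endloop
endfacet
facet normal 0.553 -0.830 0.072
outer loop
vertex -3.247 3.744 -0.019
vertex -2.807 4.082 0.497
vertex -4.258 3.222 1.744
endloop
endfacet
facet normal -0.775 0.538 0.330
outer loop
vertex 1.301 3.333 -1.915
vertex 1.884 3.741 -1.212
vertex 1.688 4.505 -2.917
endloop
endfacet
facet normal -0.583 -0.408 -0.702
outer loop
vertex 2.416 3.999 -3.228
vertex 1.301 3.333 -1.915
vertex 1.688 4.505 -2.917
endloop
endfacet
facet normal -0.775 0.538 0.330
outer loop
vertex 1.688 4.505 -2.917
vertex 1.884 3.741 -1.212
vertex 2.271 4.913 -2.214
endloop
endfacet
facet normal 0.243 0.737 -0.630
outer loop
vertex 2.271 4.913 -2.214
vertex 2.416 3.999 -3.228
vertex 1.688 4.505 -2.917
endloop
endfacet
facet normal -0.243 -0.737 0.630
outer loop
vertex 1.301 3.333 -1.915
vertex 2.612 3.235 -1.523
vertex 1.884 3.741 -1.212
endloop
endfacet
facet normal -0.583 -0.408 -0.702
outer loop
vertex 2.029 2.827 -2.226
vertex 1.301 3.333 -1.915
vertex 2.416 3.999 -3.228
endloop
endfacet
facet normal -0.243 -0.737 0.630
outer loop
vertex 2.029 2.827 -2.226
vertex 2.612 3.235 -1.523
vertex 1.301 3.333 -1.915
endloop
endfacet
facet normal 0.583 0.408 0.702
outer loop
vertex 1.884 3.741 -1.212
vertex 2.612 3.235 -1.523
vertex 2.271 4.913 -2.214
endloop
endfacet
facet normal 0.243 0.737 -0.630
outer loop
vertex 2.999 4.407 -2.525
vertex 2.416 3.999 -3.228
vertex 2.271 4.913 -2.214
endloop
endfacet
facet normal 0.583 0.408 0.702
outer loop
vertex 2.271 4.913 -2.214
vertex 2.612 3.235 -1.523
vertex 2.999 4.407 -2.525
endloop
endfacet
facet normal 0.775 -0.538 -0.330
outer loop
vertex 2.999 4.407 -2.525
vertex 2.029 2.827 -2.226
vertex 2.416 3.999 -3.228
endloop
endfacet
facet normal 0.775 -0.538 -0.330
outer loop
vertex 2.612 3.235 -1.523
vertex 2.029 2.827 -2.226
vertex 2.999 4.407 -2.525
endloop
endfacet

endsolid


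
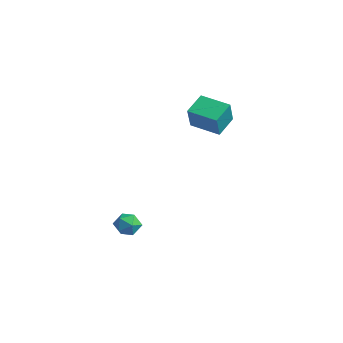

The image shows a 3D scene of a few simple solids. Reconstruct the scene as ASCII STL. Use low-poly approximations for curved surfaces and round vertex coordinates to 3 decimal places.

solid 
facet normal -0.909 -0.388 0.154
outer loop
vertex 0.992 0.746 3.796
vertex 0.591 1.939 4.431
vertex 0.507 1.326 2.398
endloop
endfacet
facet normal 0.285 -0.846 -0.450
outer loop
vertex 2.089 2.001 2.129
vertex 0.992 0.746 3.796
vertex 0.507 1.326 2.398
endloop
endfacet
facet normal -0.909 -0.387 0.154
outer loop
vertex 0.507 1.326 2.398
vertex 0.591 1.939 4.431
vertex 0.106 2.52 3.032
endloop
endfacet
facet normal -0.305 0.365 -0.880
outer loop
vertex 0.106 2.52 3.032
vertex 2.089 2.001 2.129
vertex 0.507 1.326 2.398
endloop
endfacet
facet normal 0.305 -0.365 0.879
outer loop
vertex 0.992 0.746 3.796
vertex 2.173 2.614 4.162
vertex 0.591 1.939 4.431
endloop
endfacet
facet normal 0.284 -0.846 -0.450
outer loop
vertex 2.574 1.42 3.528
vertex 0.992 0.746 3.796
vertex 2.089 2.001 2.129
endloop
endfacet
facet normal 0.305 -0.365 0.880
outer loop
vertex 2.574 1.42 3.528
vertex 2.173 2.614 4.162
vertex 0.992 0.746 3.796
endloop
endfacet
facet normal -0.285 0.846 0.450
outer loop
vertex 0.591 1.939 4.431
vertex 2.173 2.614 4.162
vertex 0.106 2.52 3.032
endloop
endfacet
facet normal -0.305 0.366 -0.879
outer loop
vertex 1.688 3.194 2.764
vertex 2.089 2.001 2.129
vertex 0.106 2.52 3.032
endloop
endfacet
facet normal -0.284 0.847 0.450
outer loop
vertex 0.106 2.52 3.032
vertex 2.173 2.614 4.162
vertex 1.688 3.194 2.764
endloop
endfacet
facet normal 0.909 0.388 -0.154
outer loop
vertex 1.688 3.194 2.764
vertex 2.574 1.42 3.528
vertex 2.089 2.001 2.129
endloop
endfacet
facet normal 0.909 0.387 -0.155
outer loop
vertex 2.173 2.614 4.162
vertex 2.574 1.42 3.528
vertex 1.688 3.194 2.764
endloop
endfacet
facet normal -0.500 0.760 -0.416
outer loop
vertex 0.707 -2.399 -4.121
vertex 0.015 -2.686 -3.814
vertex 0.46 -2.16 -3.388
endloop
endfacet
facet normal 0.168 0.952 -0.254
outer loop
vertex 0.707 -2.399 -4.121
vertex 0.46 -2.16 -3.388
vertex 1.241 -2.332 -3.515
endloop
endfacet
facet normal 0.613 0.516 -0.598
outer loop
vertex 0.707 -2.399 -4.121
vertex 1.241 -2.332 -3.515
vertex 1.279 -2.963 -4.021
endloop
endfacet
facet normal 0.222 0.052 -0.974
outer loop
vertex 0.707 -2.399 -4.121
vertex 1.279 -2.963 -4.021
vertex 0.522 -3.182 -4.205
endloop
endfacet
facet normal -0.466 0.203 -0.861
outer loop
vertex 0.707 -2.399 -4.121
vertex 0.522 -3.182 -4.205
vertex 0.015 -2.686 -3.814
endloop
endfacet
facet normal 0.261 0.855 0.449
outer loop
vertex 1.241 -2.332 -3.515
vertex 0.46 -2.16 -3.388
vertex 0.878 -2.578 -2.835
endloop
endfacet
facet normal -0.819 0.543 0.185
outer loop
vertex 0.46 -2.16 -3.388
vertex 0.015 -2.686 -3.814
vertex 0.121 -2.797 -3.019
endloop
endfacet
facet normal -0.764 -0.357 -0.537
outer loop
vertex 0.015 -2.686 -3.814
vertex 0.522 -3.182 -4.205
vertex 0.159 -3.428 -3.525
endloop
endfacet
facet normal 0.349 -0.602 -0.718
outer loop
vertex 0.522 -3.182 -4.205
vertex 1.279 -2.963 -4.021
vertex 0.94 -3.6 -3.652
endloop
endfacet
facet normal 0.983 0.148 -0.110
outer loop
vertex 1.279 -2.963 -4.021
vertex 1.241 -2.332 -3.515
vertex 1.385 -3.074 -3.226
endloop
endfacet
facet normal -0.222 -0.052 0.974
outer loop
vertex 0.693 -3.361 -2.919
vertex 0.878 -2.578 -2.835
vertex 0.121 -2.797 -3.019
endloop
endfacet
facet normal -0.613 -0.516 0.598
outer loop
vertex 0.693 -3.361 -2.919
vertex 0.121 -2.797 -3.019
vertex 0.159 -3.428 -3.525
endloop
endfacet
facet normal -0.168 -0.952 0.254
outer loop
vertex 0.693 -3.361 -2.919
vertex 0.159 -3.428 -3.525
vertex 0.94 -3.6 -3.652
endloop
endfacet
facet normal 0.500 -0.760 0.416
outer loop
vertex 0.693 -3.361 -2.919
vertex 0.94 -3.6 -3.652
vertex 1.385 -3.074 -3.226
endloop
endfacet
facet normal 0.466 -0.203 0.861
outer loop
vertex 0.693 -3.361 -2.919
vertex 1.385 -3.074 -3.226
vertex 0.878 -2.578 -2.835
endloop
endfacet
facet normal -0.349 0.602 0.718
outer loop
vertex 0.121 -2.797 -3.019
vertex 0.878 -2.578 -2.835
vertex 0.46 -2.16 -3.388
endloop
endfacet
facet normal -0.983 -0.148 0.110
outer loop
vertex 0.159 -3.428 -3.525
vertex 0.121 -2.797 -3.019
vertex 0.015 -2.686 -3.814
endloop
endfacet
facet normal -0.261 -0.855 -0.449
outer loop
vertex 0.94 -3.6 -3.652
vertex 0.159 -3.428 -3.525
vertex 0.522 -3.182 -4.205
endloop
endfacet
facet normal 0.819 -0.543 -0.185
outer loop
vertex 1.385 -3.074 -3.226
vertex 0.94 -3.6 -3.652
vertex 1.279 -2.963 -4.021
endloop
endfacet
facet normal 0.764 0.357 0.537
outer loop
vertex 0.878 -2.578 -2.835
vertex 1.385 -3.074 -3.226
vertex 1.241 -2.332 -3.515
endloop
endfacet

endsolid


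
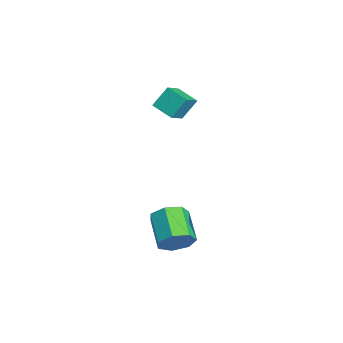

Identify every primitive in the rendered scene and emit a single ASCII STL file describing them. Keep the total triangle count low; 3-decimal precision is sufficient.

solid 
facet normal 0.890 0.060 -0.452
outer loop
vertex 4.645 1.059 -0.977
vertex 4.348 0.55 -1.63
vertex 4.323 1.427 -1.563
endloop
endfacet
facet normal 0.173 0.874 0.454
outer loop
vertex 4.645 1.059 -0.977
vertex 4.323 1.427 -1.563
vertex 3.15 0.96 -0.217
endloop
endfacet
facet normal 0.171 0.875 0.453
outer loop
vertex 3.15 0.96 -0.217
vertex 4.323 1.427 -1.563
vertex 2.828 1.327 -0.804
endloop
endfacet
facet normal -0.890 -0.058 0.452
outer loop
vertex 3.15 0.96 -0.217
vertex 2.828 1.327 -0.804
vertex 2.852 0.45 -0.87
endloop
endfacet
facet normal 0.890 0.060 -0.452
outer loop
vertex 4.323 1.427 -1.563
vertex 4.348 0.55 -1.63
vertex 4.019 1.134 -2.2
endloop
endfacet
facet normal -0.223 0.922 -0.318
outer loop
vertex 4.323 1.427 -1.563
vertex 4.019 1.134 -2.2
vertex 2.828 1.327 -0.804
endloop
endfacet
facet normal -0.222 0.922 -0.317
outer loop
vertex 2.828 1.327 -0.804
vertex 4.019 1.134 -2.2
vertex 2.524 1.035 -1.44
endloop
endfacet
facet normal -0.890 -0.058 0.452
outer loop
vertex 2.828 1.327 -0.804
vertex 2.524 1.035 -1.44
vertex 2.852 0.45 -0.87
endloop
endfacet
facet normal 0.890 0.060 -0.452
outer loop
vertex 4.019 1.134 -2.2
vertex 4.348 0.55 -1.63
vertex 3.963 0.401 -2.407
endloop
endfacet
facet normal -0.450 0.274 -0.850
outer loop
vertex 4.019 1.134 -2.2
vertex 3.963 0.401 -2.407
vertex 2.524 1.035 -1.44
endloop
endfacet
facet normal -0.449 0.276 -0.850
outer loop
vertex 2.524 1.035 -1.44
vertex 3.963 0.401 -2.407
vertex 2.467 0.302 -1.648
endloop
endfacet
facet normal -0.890 -0.059 0.452
outer loop
vertex 2.524 1.035 -1.44
vertex 2.467 0.302 -1.648
vertex 2.852 0.45 -0.87
endloop
endfacet
facet normal 0.890 0.059 -0.452
outer loop
vertex 3.963 0.401 -2.407
vertex 4.348 0.55 -1.63
vertex 4.196 -0.22 -2.029
endloop
endfacet
facet normal -0.338 -0.579 -0.742
outer loop
vertex 3.963 0.401 -2.407
vertex 4.196 -0.22 -2.029
vertex 2.467 0.302 -1.648
endloop
endfacet
facet normal -0.338 -0.579 -0.742
outer loop
vertex 2.467 0.302 -1.648
vertex 4.196 -0.22 -2.029
vertex 2.701 -0.319 -1.27
endloop
endfacet
facet normal -0.890 -0.060 0.452
outer loop
vertex 2.467 0.302 -1.648
vertex 2.701 -0.319 -1.27
vertex 2.852 0.45 -0.87
endloop
endfacet
facet normal 0.890 0.059 -0.452
outer loop
vertex 4.196 -0.22 -2.029
vertex 4.348 0.55 -1.63
vertex 4.544 -0.261 -1.35
endloop
endfacet
facet normal 0.028 -0.997 -0.075
outer loop
vertex 4.196 -0.22 -2.029
vertex 4.544 -0.261 -1.35
vertex 2.701 -0.319 -1.27
endloop
endfacet
facet normal 0.028 -0.997 -0.076
outer loop
vertex 2.701 -0.319 -1.27
vertex 4.544 -0.261 -1.35
vertex 3.048 -0.361 -0.591
endloop
endfacet
facet normal -0.890 -0.060 0.451
outer loop
vertex 2.701 -0.319 -1.27
vertex 3.048 -0.361 -0.591
vertex 2.852 0.45 -0.87
endloop
endfacet
facet normal 0.891 0.060 -0.451
outer loop
vertex 4.544 -0.261 -1.35
vertex 4.348 0.55 -1.63
vertex 4.743 0.308 -0.882
endloop
endfacet
facet normal 0.373 -0.664 0.648
outer loop
vertex 4.544 -0.261 -1.35
vertex 4.743 0.308 -0.882
vertex 3.048 -0.361 -0.591
endloop
endfacet
facet normal 0.373 -0.664 0.648
outer loop
vertex 3.048 -0.361 -0.591
vertex 4.743 0.308 -0.882
vertex 3.248 0.208 -0.123
endloop
endfacet
facet normal -0.890 -0.059 0.452
outer loop
vertex 3.048 -0.361 -0.591
vertex 3.248 0.208 -0.123
vertex 2.852 0.45 -0.87
endloop
endfacet
facet normal 0.891 0.059 -0.451
outer loop
vertex 4.743 0.308 -0.882
vertex 4.348 0.55 -1.63
vertex 4.645 1.059 -0.977
endloop
endfacet
facet normal 0.437 0.169 0.883
outer loop
vertex 4.743 0.308 -0.882
vertex 4.645 1.059 -0.977
vertex 3.248 0.208 -0.123
endloop
endfacet
facet normal 0.438 0.167 0.883
outer loop
vertex 3.248 0.208 -0.123
vertex 4.645 1.059 -0.977
vertex 3.15 0.96 -0.217
endloop
endfacet
facet normal -0.890 -0.059 0.452
outer loop
vertex 3.248 0.208 -0.123
vertex 3.15 0.96 -0.217
vertex 2.852 0.45 -0.87
endloop
endfacet
facet normal -0.682 0.516 -0.518
outer loop
vertex -2.547 1.724 3.662
vertex -1.727 2.443 3.298
vertex -2.352 1.016 2.701
endloop
endfacet
facet normal -0.713 -0.626 0.316
outer loop
vertex -1.533 0.397 3.322
vertex -2.547 1.724 3.662
vertex -2.352 1.016 2.701
endloop
endfacet
facet normal -0.683 0.516 -0.517
outer loop
vertex -2.352 1.016 2.701
vertex -1.727 2.443 3.298
vertex -1.533 1.735 2.336
endloop
endfacet
facet normal 0.160 -0.586 -0.795
outer loop
vertex -1.533 1.735 2.336
vertex -1.533 0.397 3.322
vertex -2.352 1.016 2.701
endloop
endfacet
facet normal -0.160 0.585 0.795
outer loop
vertex -2.547 1.724 3.662
vertex -0.908 1.824 3.919
vertex -1.727 2.443 3.298
endloop
endfacet
facet normal -0.713 -0.626 0.317
outer loop
vertex -1.727 1.105 4.284
vertex -2.547 1.724 3.662
vertex -1.533 0.397 3.322
endloop
endfacet
facet normal -0.160 0.586 0.794
outer loop
vertex -1.727 1.105 4.284
vertex -0.908 1.824 3.919
vertex -2.547 1.724 3.662
endloop
endfacet
facet normal 0.713 0.626 -0.317
outer loop
vertex -1.727 2.443 3.298
vertex -0.908 1.824 3.919
vertex -1.533 1.735 2.336
endloop
endfacet
facet normal 0.161 -0.586 -0.795
outer loop
vertex -0.713 1.116 2.958
vertex -1.533 0.397 3.322
vertex -1.533 1.735 2.336
endloop
endfacet
facet normal 0.713 0.626 -0.317
outer loop
vertex -1.533 1.735 2.336
vertex -0.908 1.824 3.919
vertex -0.713 1.116 2.958
endloop
endfacet
facet normal 0.682 -0.516 0.518
outer loop
vertex -0.713 1.116 2.958
vertex -1.727 1.105 4.284
vertex -1.533 0.397 3.322
endloop
endfacet
facet normal 0.683 -0.515 0.518
outer loop
vertex -0.908 1.824 3.919
vertex -1.727 1.105 4.284
vertex -0.713 1.116 2.958
endloop
endfacet

endsolid


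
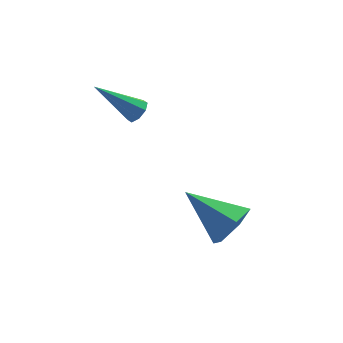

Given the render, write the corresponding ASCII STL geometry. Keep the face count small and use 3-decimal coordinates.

solid 
facet normal 0.590 -0.608 -0.531
outer loop
vertex 3.761 -3.676 -0.434
vertex 3.063 -3.771 -1.101
vertex 3.719 -3.062 -1.183
endloop
endfacet
facet normal 0.531 0.670 0.519
outer loop
vertex 3.761 -3.676 -0.434
vertex 3.719 -3.062 -1.183
vertex 1.817 -2.489 0.021
endloop
endfacet
facet normal 0.590 -0.608 -0.531
outer loop
vertex 3.719 -3.062 -1.183
vertex 3.063 -3.771 -1.101
vertex 3.021 -3.157 -1.85
endloop
endfacet
facet normal 0.122 0.957 -0.263
outer loop
vertex 3.719 -3.062 -1.183
vertex 3.021 -3.157 -1.85
vertex 1.817 -2.489 0.021
endloop
endfacet
facet normal 0.590 -0.608 -0.531
outer loop
vertex 3.021 -3.157 -1.85
vertex 3.063 -3.771 -1.101
vertex 2.365 -3.866 -1.767
endloop
endfacet
facet normal -0.628 0.512 -0.587
outer loop
vertex 3.021 -3.157 -1.85
vertex 2.365 -3.866 -1.767
vertex 1.817 -2.489 0.021
endloop
endfacet
facet normal 0.590 -0.608 -0.531
outer loop
vertex 2.365 -3.866 -1.767
vertex 3.063 -3.771 -1.101
vertex 2.406 -4.481 -1.018
endloop
endfacet
facet normal -0.967 -0.220 -0.127
outer loop
vertex 2.365 -3.866 -1.767
vertex 2.406 -4.481 -1.018
vertex 1.817 -2.489 0.021
endloop
endfacet
facet normal 0.590 -0.608 -0.531
outer loop
vertex 2.406 -4.481 -1.018
vertex 3.063 -3.771 -1.101
vertex 3.104 -4.386 -0.351
endloop
endfacet
facet normal -0.558 -0.507 0.656
outer loop
vertex 2.406 -4.481 -1.018
vertex 3.104 -4.386 -0.351
vertex 1.817 -2.489 0.021
endloop
endfacet
facet normal 0.590 -0.608 -0.531
outer loop
vertex 3.104 -4.386 -0.351
vertex 3.063 -3.771 -1.101
vertex 3.761 -3.676 -0.434
endloop
endfacet
facet normal 0.191 -0.062 0.980
outer loop
vertex 3.104 -4.386 -0.351
vertex 3.761 -3.676 -0.434
vertex 1.817 -2.489 0.021
endloop
endfacet
facet normal 0.692 -0.263 -0.673
outer loop
vertex 1.308 0.017 2.915
vertex 0.948 0.027 2.541
vertex 1.277 0.375 2.743
endloop
endfacet
facet normal 0.536 0.403 0.742
outer loop
vertex 1.308 0.017 2.915
vertex 1.277 0.375 2.743
vertex -0.428 0.553 3.879
endloop
endfacet
facet normal 0.692 -0.264 -0.672
outer loop
vertex 1.277 0.375 2.743
vertex 0.948 0.027 2.541
vertex 1.053 0.529 2.452
endloop
endfacet
facet normal 0.278 0.921 0.273
outer loop
vertex 1.277 0.375 2.743
vertex 1.053 0.529 2.452
vertex -0.428 0.553 3.879
endloop
endfacet
facet normal 0.691 -0.264 -0.673
outer loop
vertex 1.053 0.529 2.452
vertex 0.948 0.027 2.541
vertex 0.767 0.389 2.213
endloop
endfacet
facet normal -0.238 0.935 -0.263
outer loop
vertex 1.053 0.529 2.452
vertex 0.767 0.389 2.213
vertex -0.428 0.553 3.879
endloop
endfacet
facet normal 0.691 -0.264 -0.673
outer loop
vertex 0.767 0.389 2.213
vertex 0.948 0.027 2.541
vertex 0.587 0.037 2.166
endloop
endfacet
facet normal -0.710 0.437 -0.552
outer loop
vertex 0.767 0.389 2.213
vertex 0.587 0.037 2.166
vertex -0.428 0.553 3.879
endloop
endfacet
facet normal 0.691 -0.265 -0.672
outer loop
vertex 0.587 0.037 2.166
vertex 0.948 0.027 2.541
vertex 0.618 -0.321 2.339
endloop
endfacet
facet normal -0.861 -0.280 -0.425
outer loop
vertex 0.587 0.037 2.166
vertex 0.618 -0.321 2.339
vertex -0.428 0.553 3.879
endloop
endfacet
facet normal 0.691 -0.264 -0.673
outer loop
vertex 0.618 -0.321 2.339
vertex 0.948 0.027 2.541
vertex 0.842 -0.474 2.629
endloop
endfacet
facet normal -0.602 -0.798 0.044
outer loop
vertex 0.618 -0.321 2.339
vertex 0.842 -0.474 2.629
vertex -0.428 0.553 3.879
endloop
endfacet
facet normal 0.691 -0.264 -0.672
outer loop
vertex 0.842 -0.474 2.629
vertex 0.948 0.027 2.541
vertex 1.128 -0.334 2.868
endloop
endfacet
facet normal -0.086 -0.811 0.579
outer loop
vertex 0.842 -0.474 2.629
vertex 1.128 -0.334 2.868
vertex -0.428 0.553 3.879
endloop
endfacet
facet normal 0.691 -0.264 -0.672
outer loop
vertex 1.128 -0.334 2.868
vertex 0.948 0.027 2.541
vertex 1.308 0.017 2.915
endloop
endfacet
facet normal 0.385 -0.314 0.868
outer loop
vertex 1.128 -0.334 2.868
vertex 1.308 0.017 2.915
vertex -0.428 0.553 3.879
endloop
endfacet

endsolid


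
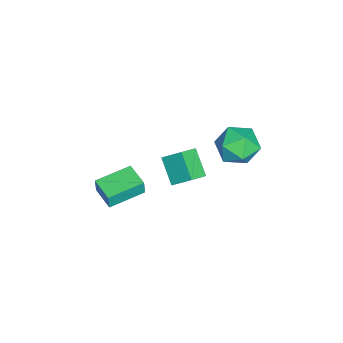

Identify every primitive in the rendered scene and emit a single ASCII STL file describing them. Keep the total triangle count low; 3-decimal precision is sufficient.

solid 
facet normal -0.745 -0.662 0.082
outer loop
vertex 2.634 -3.567 -0.45
vertex 1.29 -2.031 -0.252
vertex 2.512 -3.549 -1.412
endloop
endfacet
facet normal 0.655 -0.749 -0.097
outer loop
vertex 3.57 -2.609 -1.528
vertex 2.634 -3.567 -0.45
vertex 2.512 -3.549 -1.412
endloop
endfacet
facet normal -0.745 -0.662 0.082
outer loop
vertex 2.512 -3.549 -1.412
vertex 1.29 -2.031 -0.252
vertex 1.169 -2.014 -1.214
endloop
endfacet
facet normal -0.125 0.018 -0.992
outer loop
vertex 1.169 -2.014 -1.214
vertex 3.57 -2.609 -1.528
vertex 2.512 -3.549 -1.412
endloop
endfacet
facet normal 0.125 -0.018 0.992
outer loop
vertex 2.634 -3.567 -0.45
vertex 2.348 -1.091 -0.368
vertex 1.29 -2.031 -0.252
endloop
endfacet
facet normal 0.656 -0.749 -0.096
outer loop
vertex 3.691 -2.626 -0.566
vertex 2.634 -3.567 -0.45
vertex 3.57 -2.609 -1.528
endloop
endfacet
facet normal 0.125 -0.018 0.992
outer loop
vertex 3.691 -2.626 -0.566
vertex 2.348 -1.091 -0.368
vertex 2.634 -3.567 -0.45
endloop
endfacet
facet normal -0.655 0.749 0.096
outer loop
vertex 1.29 -2.031 -0.252
vertex 2.348 -1.091 -0.368
vertex 1.169 -2.014 -1.214
endloop
endfacet
facet normal -0.125 0.018 -0.992
outer loop
vertex 2.226 -1.073 -1.33
vertex 3.57 -2.609 -1.528
vertex 1.169 -2.014 -1.214
endloop
endfacet
facet normal -0.656 0.749 0.097
outer loop
vertex 1.169 -2.014 -1.214
vertex 2.348 -1.091 -0.368
vertex 2.226 -1.073 -1.33
endloop
endfacet
facet normal 0.745 0.662 -0.082
outer loop
vertex 2.226 -1.073 -1.33
vertex 3.691 -2.626 -0.566
vertex 3.57 -2.609 -1.528
endloop
endfacet
facet normal 0.745 0.662 -0.082
outer loop
vertex 2.348 -1.091 -0.368
vertex 3.691 -2.626 -0.566
vertex 2.226 -1.073 -1.33
endloop
endfacet
facet normal -0.630 -0.443 0.638
outer loop
vertex 2.833 -0.072 2.589
vertex 2.994 0.957 3.463
vertex 1.966 0.471 2.109
endloop
endfacet
facet normal -0.118 -0.757 -0.643
outer loop
vertex 3.006 1.203 1.057
vertex 2.833 -0.072 2.589
vertex 1.966 0.471 2.109
endloop
endfacet
facet normal -0.630 -0.443 0.638
outer loop
vertex 1.966 0.471 2.109
vertex 2.994 0.957 3.463
vertex 2.127 1.5 2.983
endloop
endfacet
facet normal -0.767 0.481 -0.424
outer loop
vertex 2.127 1.5 2.983
vertex 3.006 1.203 1.057
vertex 1.966 0.471 2.109
endloop
endfacet
facet normal 0.767 -0.481 0.424
outer loop
vertex 2.833 -0.072 2.589
vertex 4.034 1.689 2.411
vertex 2.994 0.957 3.463
endloop
endfacet
facet normal -0.118 -0.757 -0.643
outer loop
vertex 3.873 0.66 1.537
vertex 2.833 -0.072 2.589
vertex 3.006 1.203 1.057
endloop
endfacet
facet normal 0.767 -0.481 0.424
outer loop
vertex 3.873 0.66 1.537
vertex 4.034 1.689 2.411
vertex 2.833 -0.072 2.589
endloop
endfacet
facet normal 0.118 0.757 0.643
outer loop
vertex 2.994 0.957 3.463
vertex 4.034 1.689 2.411
vertex 2.127 1.5 2.983
endloop
endfacet
facet normal -0.767 0.481 -0.424
outer loop
vertex 3.167 2.232 1.931
vertex 3.006 1.203 1.057
vertex 2.127 1.5 2.983
endloop
endfacet
facet normal 0.118 0.757 0.643
outer loop
vertex 2.127 1.5 2.983
vertex 4.034 1.689 2.411
vertex 3.167 2.232 1.931
endloop
endfacet
facet normal 0.630 0.443 -0.638
outer loop
vertex 3.167 2.232 1.931
vertex 3.873 0.66 1.537
vertex 3.006 1.203 1.057
endloop
endfacet
facet normal 0.630 0.443 -0.638
outer loop
vertex 4.034 1.689 2.411
vertex 3.873 0.66 1.537
vertex 3.167 2.232 1.931
endloop
endfacet
facet normal -0.108 0.838 -0.535
outer loop
vertex 2.469 4.143 2.707
vertex 1.274 4.199 3.035
vertex 2.136 4.755 3.733
endloop
endfacet
facet normal 0.558 0.780 -0.284
outer loop
vertex 2.469 4.143 2.707
vertex 2.136 4.755 3.733
vertex 3.146 4.035 3.742
endloop
endfacet
facet normal 0.833 0.168 -0.527
outer loop
vertex 2.469 4.143 2.707
vertex 3.146 4.035 3.742
vertex 2.908 3.034 3.048
endloop
endfacet
facet normal 0.337 -0.152 -0.929
outer loop
vertex 2.469 4.143 2.707
vertex 2.908 3.034 3.048
vertex 1.752 3.135 2.612
endloop
endfacet
facet normal -0.244 0.262 -0.934
outer loop
vertex 2.469 4.143 2.707
vertex 1.752 3.135 2.612
vertex 1.274 4.199 3.035
endloop
endfacet
facet normal 0.522 0.738 0.428
outer loop
vertex 3.146 4.035 3.742
vertex 2.136 4.755 3.733
vertex 2.368 4.025 4.708
endloop
endfacet
facet normal -0.554 0.832 0.021
outer loop
vertex 2.136 4.755 3.733
vertex 1.274 4.199 3.035
vertex 1.212 4.126 4.272
endloop
endfacet
facet normal -0.774 -0.100 -0.625
outer loop
vertex 1.274 4.199 3.035
vertex 1.752 3.135 2.612
vertex 0.974 3.125 3.578
endloop
endfacet
facet normal 0.165 -0.770 -0.616
outer loop
vertex 1.752 3.135 2.612
vertex 2.908 3.034 3.048
vertex 1.984 2.405 3.587
endloop
endfacet
facet normal 0.967 -0.253 0.034
outer loop
vertex 2.908 3.034 3.048
vertex 3.146 4.035 3.742
vertex 2.846 2.961 4.285
endloop
endfacet
facet normal -0.337 0.152 0.929
outer loop
vertex 1.651 3.017 4.613
vertex 2.368 4.025 4.708
vertex 1.212 4.126 4.272
endloop
endfacet
facet normal -0.833 -0.168 0.527
outer loop
vertex 1.651 3.017 4.613
vertex 1.212 4.126 4.272
vertex 0.974 3.125 3.578
endloop
endfacet
facet normal -0.558 -0.780 0.284
outer loop
vertex 1.651 3.017 4.613
vertex 0.974 3.125 3.578
vertex 1.984 2.405 3.587
endloop
endfacet
facet normal 0.108 -0.838 0.535
outer loop
vertex 1.651 3.017 4.613
vertex 1.984 2.405 3.587
vertex 2.846 2.961 4.285
endloop
endfacet
facet normal 0.244 -0.262 0.934
outer loop
vertex 1.651 3.017 4.613
vertex 2.846 2.961 4.285
vertex 2.368 4.025 4.708
endloop
endfacet
facet normal -0.165 0.770 0.616
outer loop
vertex 1.212 4.126 4.272
vertex 2.368 4.025 4.708
vertex 2.136 4.755 3.733
endloop
endfacet
facet normal -0.967 0.253 -0.034
outer loop
vertex 0.974 3.125 3.578
vertex 1.212 4.126 4.272
vertex 1.274 4.199 3.035
endloop
endfacet
facet normal -0.522 -0.738 -0.428
outer loop
vertex 1.984 2.405 3.587
vertex 0.974 3.125 3.578
vertex 1.752 3.135 2.612
endloop
endfacet
facet normal 0.554 -0.832 -0.021
outer loop
vertex 2.846 2.961 4.285
vertex 1.984 2.405 3.587
vertex 2.908 3.034 3.048
endloop
endfacet
facet normal 0.774 0.100 0.625
outer loop
vertex 2.368 4.025 4.708
vertex 2.846 2.961 4.285
vertex 3.146 4.035 3.742
endloop
endfacet

endsolid


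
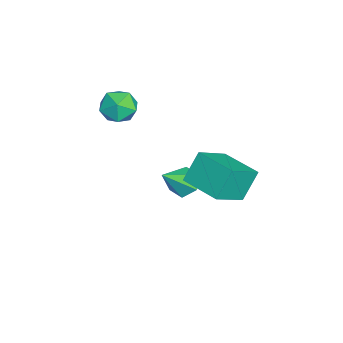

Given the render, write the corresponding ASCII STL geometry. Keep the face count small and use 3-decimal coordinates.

solid 
facet normal -0.633 0.537 -0.558
outer loop
vertex 2.049 1.876 1.865
vertex 3.433 3.455 1.816
vertex 2.753 1.215 0.43
endloop
endfacet
facet normal -0.659 -0.752 0.023
outer loop
vertex 4.107 0.065 1.624
vertex 2.049 1.876 1.865
vertex 2.753 1.215 0.43
endloop
endfacet
facet normal -0.632 0.537 -0.558
outer loop
vertex 2.753 1.215 0.43
vertex 3.433 3.455 1.816
vertex 4.137 2.793 0.381
endloop
endfacet
facet normal 0.407 -0.382 -0.830
outer loop
vertex 4.137 2.793 0.381
vertex 4.107 0.065 1.624
vertex 2.753 1.215 0.43
endloop
endfacet
facet normal -0.407 0.382 0.830
outer loop
vertex 2.049 1.876 1.865
vertex 4.787 2.305 3.01
vertex 3.433 3.455 1.816
endloop
endfacet
facet normal -0.659 -0.752 0.024
outer loop
vertex 3.403 0.727 3.059
vertex 2.049 1.876 1.865
vertex 4.107 0.065 1.624
endloop
endfacet
facet normal -0.407 0.383 0.830
outer loop
vertex 3.403 0.727 3.059
vertex 4.787 2.305 3.01
vertex 2.049 1.876 1.865
endloop
endfacet
facet normal 0.659 0.752 -0.023
outer loop
vertex 3.433 3.455 1.816
vertex 4.787 2.305 3.01
vertex 4.137 2.793 0.381
endloop
endfacet
facet normal 0.407 -0.382 -0.830
outer loop
vertex 5.491 1.644 1.575
vertex 4.107 0.065 1.624
vertex 4.137 2.793 0.381
endloop
endfacet
facet normal 0.659 0.752 -0.023
outer loop
vertex 4.137 2.793 0.381
vertex 4.787 2.305 3.01
vertex 5.491 1.644 1.575
endloop
endfacet
facet normal 0.633 -0.537 0.558
outer loop
vertex 5.491 1.644 1.575
vertex 3.403 0.727 3.059
vertex 4.107 0.065 1.624
endloop
endfacet
facet normal 0.632 -0.537 0.558
outer loop
vertex 4.787 2.305 3.01
vertex 3.403 0.727 3.059
vertex 5.491 1.644 1.575
endloop
endfacet
facet normal -0.653 -0.620 0.436
outer loop
vertex -2.367 -3.457 2.572
vertex -1.878 -4.309 2.093
vertex -1.543 -3.97 3.077
endloop
endfacet
facet normal -0.541 -0.041 0.840
outer loop
vertex -2.367 -3.457 2.572
vertex -1.543 -3.97 3.077
vertex -1.6 -2.878 3.094
endloop
endfacet
facet normal -0.713 0.534 0.455
outer loop
vertex -2.367 -3.457 2.572
vertex -1.6 -2.878 3.094
vertex -1.97 -2.543 2.121
endloop
endfacet
facet normal -0.931 0.312 -0.187
outer loop
vertex -2.367 -3.457 2.572
vertex -1.97 -2.543 2.121
vertex -2.142 -3.428 1.502
endloop
endfacet
facet normal -0.894 -0.401 -0.199
outer loop
vertex -2.367 -3.457 2.572
vertex -2.142 -3.428 1.502
vertex -1.878 -4.309 2.093
endloop
endfacet
facet normal 0.156 -0.007 0.988
outer loop
vertex -1.6 -2.878 3.094
vertex -1.543 -3.97 3.077
vertex -0.638 -3.372 2.938
endloop
endfacet
facet normal -0.025 -0.943 0.333
outer loop
vertex -1.543 -3.97 3.077
vertex -1.878 -4.309 2.093
vertex -0.81 -4.257 2.319
endloop
endfacet
facet normal -0.415 -0.589 -0.693
outer loop
vertex -1.878 -4.309 2.093
vertex -2.142 -3.428 1.502
vertex -1.18 -3.922 1.346
endloop
endfacet
facet normal -0.476 0.564 -0.674
outer loop
vertex -2.142 -3.428 1.502
vertex -1.97 -2.543 2.121
vertex -1.237 -2.83 1.363
endloop
endfacet
facet normal -0.122 0.923 0.364
outer loop
vertex -1.97 -2.543 2.121
vertex -1.6 -2.878 3.094
vertex -0.902 -2.491 2.347
endloop
endfacet
facet normal 0.931 -0.312 0.187
outer loop
vertex -0.413 -3.343 1.868
vertex -0.638 -3.372 2.938
vertex -0.81 -4.257 2.319
endloop
endfacet
facet normal 0.713 -0.534 -0.455
outer loop
vertex -0.413 -3.343 1.868
vertex -0.81 -4.257 2.319
vertex -1.18 -3.922 1.346
endloop
endfacet
facet normal 0.541 0.041 -0.840
outer loop
vertex -0.413 -3.343 1.868
vertex -1.18 -3.922 1.346
vertex -1.237 -2.83 1.363
endloop
endfacet
facet normal 0.653 0.620 -0.436
outer loop
vertex -0.413 -3.343 1.868
vertex -1.237 -2.83 1.363
vertex -0.902 -2.491 2.347
endloop
endfacet
facet normal 0.894 0.401 0.199
outer loop
vertex -0.413 -3.343 1.868
vertex -0.902 -2.491 2.347
vertex -0.638 -3.372 2.938
endloop
endfacet
facet normal 0.476 -0.564 0.674
outer loop
vertex -0.81 -4.257 2.319
vertex -0.638 -3.372 2.938
vertex -1.543 -3.97 3.077
endloop
endfacet
facet normal 0.122 -0.923 -0.364
outer loop
vertex -1.18 -3.922 1.346
vertex -0.81 -4.257 2.319
vertex -1.878 -4.309 2.093
endloop
endfacet
facet normal -0.156 0.007 -0.988
outer loop
vertex -1.237 -2.83 1.363
vertex -1.18 -3.922 1.346
vertex -2.142 -3.428 1.502
endloop
endfacet
facet normal 0.025 0.943 -0.333
outer loop
vertex -0.902 -2.491 2.347
vertex -1.237 -2.83 1.363
vertex -1.97 -2.543 2.121
endloop
endfacet
facet normal 0.415 0.589 0.693
outer loop
vertex -0.638 -3.372 2.938
vertex -0.902 -2.491 2.347
vertex -1.6 -2.878 3.094
endloop
endfacet
facet normal -0.507 0.515 -0.691
outer loop
vertex 1.072 -0.177 -2.389
vertex 0.368 -0.121 -1.831
vertex 1.002 0.517 -1.821
endloop
endfacet
facet normal 0.986 0.155 -0.068
outer loop
vertex 1.072 -0.177 -2.389
vertex 1.002 0.517 -1.821
vertex 1.352 -1.119 -0.489
endloop
endfacet
facet normal -0.507 0.515 -0.691
outer loop
vertex 1.002 0.517 -1.821
vertex 0.368 -0.121 -1.831
vertex 0.299 0.574 -1.263
endloop
endfacet
facet normal 0.526 0.602 0.601
outer loop
vertex 1.002 0.517 -1.821
vertex 0.299 0.574 -1.263
vertex 1.352 -1.119 -0.489
endloop
endfacet
facet normal -0.507 0.515 -0.691
outer loop
vertex 0.299 0.574 -1.263
vertex 0.368 -0.121 -1.831
vertex -0.336 -0.064 -1.272
endloop
endfacet
facet normal -0.270 0.256 0.928
outer loop
vertex 0.299 0.574 -1.263
vertex -0.336 -0.064 -1.272
vertex 1.352 -1.119 -0.489
endloop
endfacet
facet normal -0.507 0.514 -0.692
outer loop
vertex -0.336 -0.064 -1.272
vertex 0.368 -0.121 -1.831
vertex -0.266 -0.759 -1.84
endloop
endfacet
facet normal -0.607 -0.538 0.584
outer loop
vertex -0.336 -0.064 -1.272
vertex -0.266 -0.759 -1.84
vertex 1.352 -1.119 -0.489
endloop
endfacet
facet normal -0.508 0.514 -0.691
outer loop
vertex -0.266 -0.759 -1.84
vertex 0.368 -0.121 -1.831
vertex 0.437 -0.816 -2.399
endloop
endfacet
facet normal -0.148 -0.985 -0.085
outer loop
vertex -0.266 -0.759 -1.84
vertex 0.437 -0.816 -2.399
vertex 1.352 -1.119 -0.489
endloop
endfacet
facet normal -0.507 0.515 -0.691
outer loop
vertex 0.437 -0.816 -2.399
vertex 0.368 -0.121 -1.831
vertex 1.072 -0.177 -2.389
endloop
endfacet
facet normal 0.649 -0.639 -0.412
outer loop
vertex 0.437 -0.816 -2.399
vertex 1.072 -0.177 -2.389
vertex 1.352 -1.119 -0.489
endloop
endfacet

endsolid


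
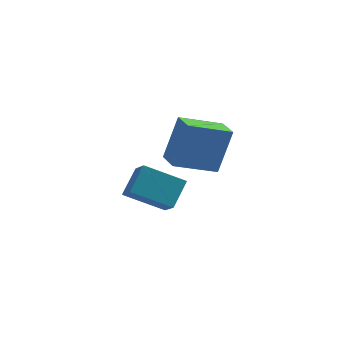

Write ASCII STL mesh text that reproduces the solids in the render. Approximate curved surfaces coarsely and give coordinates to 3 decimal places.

solid 
facet normal -0.873 -0.152 0.464
outer loop
vertex 0.412 -1.493 -2.713
vertex -0.014 -0.738 -3.268
vertex 0.074 -2.362 -3.633
endloop
endfacet
facet normal 0.415 -0.733 0.540
outer loop
vertex 1.574 -2.102 -4.432
vertex 0.412 -1.493 -2.713
vertex 0.074 -2.362 -3.633
endloop
endfacet
facet normal -0.872 -0.152 0.465
outer loop
vertex 0.074 -2.362 -3.633
vertex -0.014 -0.738 -3.268
vertex -0.353 -1.607 -4.188
endloop
endfacet
facet normal -0.259 -0.663 -0.702
outer loop
vertex -0.353 -1.607 -4.188
vertex 1.574 -2.102 -4.432
vertex 0.074 -2.362 -3.633
endloop
endfacet
facet normal 0.259 0.663 0.703
outer loop
vertex 0.412 -1.493 -2.713
vertex 1.486 -0.478 -4.067
vertex -0.014 -0.738 -3.268
endloop
endfacet
facet normal 0.414 -0.733 0.540
outer loop
vertex 1.913 -1.233 -3.512
vertex 0.412 -1.493 -2.713
vertex 1.574 -2.102 -4.432
endloop
endfacet
facet normal 0.259 0.663 0.702
outer loop
vertex 1.913 -1.233 -3.512
vertex 1.486 -0.478 -4.067
vertex 0.412 -1.493 -2.713
endloop
endfacet
facet normal -0.414 0.733 -0.540
outer loop
vertex -0.014 -0.738 -3.268
vertex 1.486 -0.478 -4.067
vertex -0.353 -1.607 -4.188
endloop
endfacet
facet normal -0.259 -0.663 -0.703
outer loop
vertex 1.148 -1.347 -4.987
vertex 1.574 -2.102 -4.432
vertex -0.353 -1.607 -4.188
endloop
endfacet
facet normal -0.414 0.733 -0.540
outer loop
vertex -0.353 -1.607 -4.188
vertex 1.486 -0.478 -4.067
vertex 1.148 -1.347 -4.987
endloop
endfacet
facet normal 0.873 0.151 -0.464
outer loop
vertex 1.148 -1.347 -4.987
vertex 1.913 -1.233 -3.512
vertex 1.574 -2.102 -4.432
endloop
endfacet
facet normal 0.873 0.152 -0.464
outer loop
vertex 1.486 -0.478 -4.067
vertex 1.913 -1.233 -3.512
vertex 1.148 -1.347 -4.987
endloop
endfacet
facet normal -0.859 -0.412 0.304
outer loop
vertex 2.46 -4.62 0.784
vertex 1.982 -3.665 0.727
vertex 2.001 -4.955 -0.966
endloop
endfacet
facet normal 0.447 -0.893 0.054
outer loop
vertex 3.418 -4.275 -1.467
vertex 2.46 -4.62 0.784
vertex 2.001 -4.955 -0.966
endloop
endfacet
facet normal -0.859 -0.412 0.304
outer loop
vertex 2.001 -4.955 -0.966
vertex 1.982 -3.665 0.727
vertex 1.523 -3.999 -1.023
endloop
endfacet
facet normal -0.249 -0.181 -0.951
outer loop
vertex 1.523 -3.999 -1.023
vertex 3.418 -4.275 -1.467
vertex 2.001 -4.955 -0.966
endloop
endfacet
facet normal 0.249 0.182 0.951
outer loop
vertex 2.46 -4.62 0.784
vertex 3.399 -2.985 0.226
vertex 1.982 -3.665 0.727
endloop
endfacet
facet normal 0.447 -0.893 0.053
outer loop
vertex 3.877 -3.941 0.283
vertex 2.46 -4.62 0.784
vertex 3.418 -4.275 -1.467
endloop
endfacet
facet normal 0.249 0.181 0.951
outer loop
vertex 3.877 -3.941 0.283
vertex 3.399 -2.985 0.226
vertex 2.46 -4.62 0.784
endloop
endfacet
facet normal -0.447 0.893 -0.053
outer loop
vertex 1.982 -3.665 0.727
vertex 3.399 -2.985 0.226
vertex 1.523 -3.999 -1.023
endloop
endfacet
facet normal -0.249 -0.182 -0.951
outer loop
vertex 2.94 -3.32 -1.524
vertex 3.418 -4.275 -1.467
vertex 1.523 -3.999 -1.023
endloop
endfacet
facet normal -0.447 0.893 -0.054
outer loop
vertex 1.523 -3.999 -1.023
vertex 3.399 -2.985 0.226
vertex 2.94 -3.32 -1.524
endloop
endfacet
facet normal 0.859 0.412 -0.304
outer loop
vertex 2.94 -3.32 -1.524
vertex 3.877 -3.941 0.283
vertex 3.418 -4.275 -1.467
endloop
endfacet
facet normal 0.859 0.411 -0.304
outer loop
vertex 3.399 -2.985 0.226
vertex 3.877 -3.941 0.283
vertex 2.94 -3.32 -1.524
endloop
endfacet

endsolid
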